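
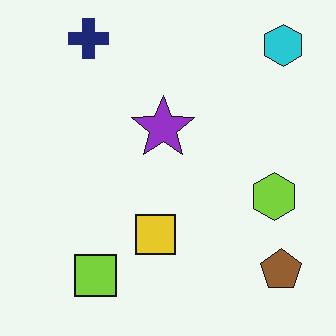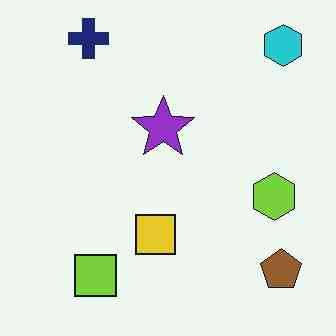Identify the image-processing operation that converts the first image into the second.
It was JPEG-compressed with visible artifacts.

Blocky 8×8 compression artifacts appear around shape edges and the flat background shows ringing — characteristic JPEG degradation.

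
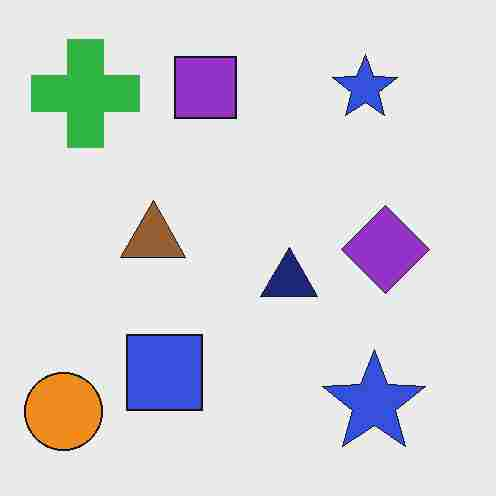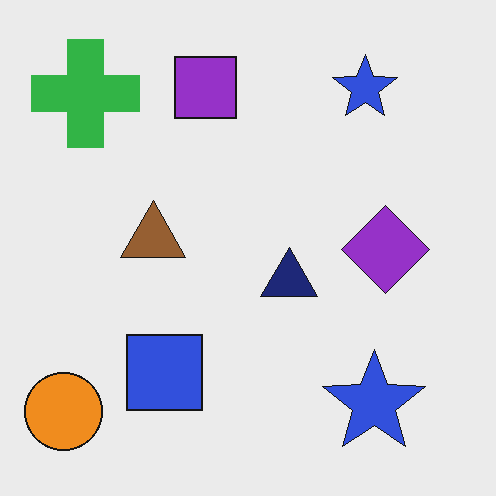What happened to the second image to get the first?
The first image is the second degraded with heavy JPEG compression.

Blocky 8×8 compression artifacts appear around shape edges and the flat background shows ringing — characteristic JPEG degradation.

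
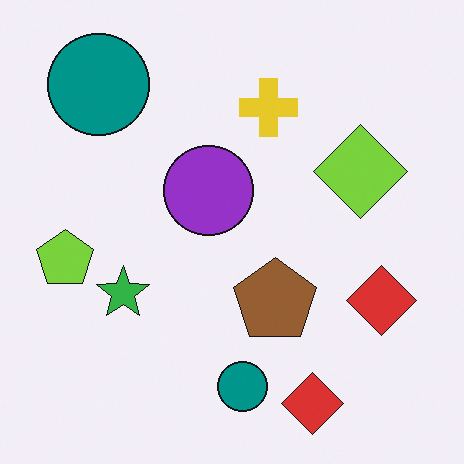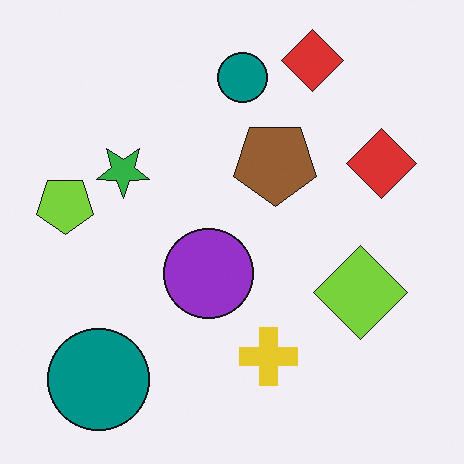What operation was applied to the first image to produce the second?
It was flipped vertically (top ↔ bottom).

The yellow cross is in the top of the first image and the bottom of the second — shapes on opposite sides of the horizontal midline have swapped in a mirror flip.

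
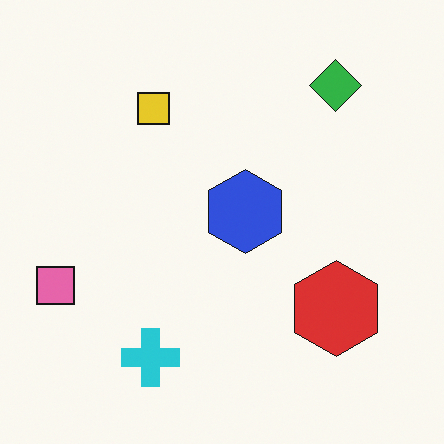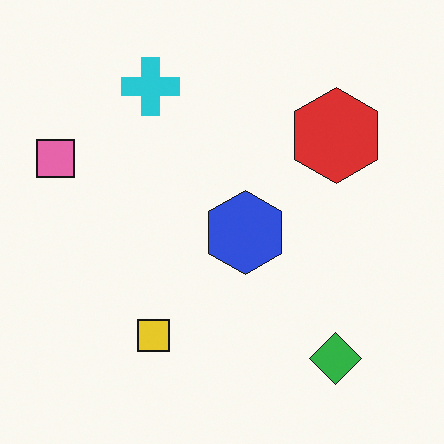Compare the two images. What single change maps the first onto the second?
It was flipped vertically (top ↔ bottom).

The green diamond is in the top-right of the first image and the bottom-right of the second — shapes on opposite sides of the horizontal midline have swapped in a mirror flip.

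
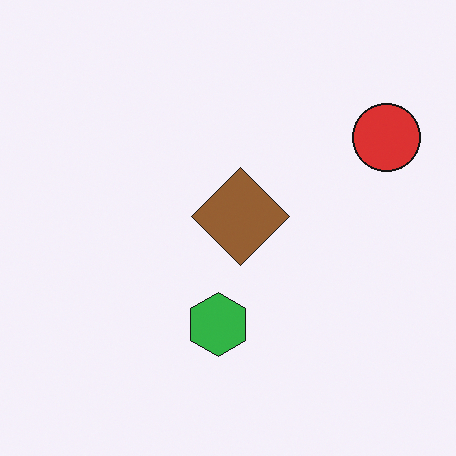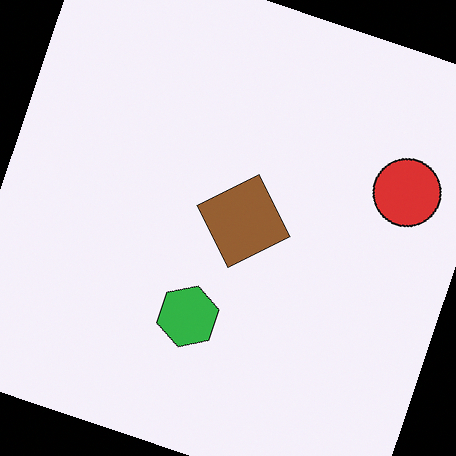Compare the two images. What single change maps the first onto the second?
Rotated clockwise by a clearly visible amount.

Every shape is tilted by the same angle and the image corners show triangular fill wedges — a whole-image rotation by a non-right angle.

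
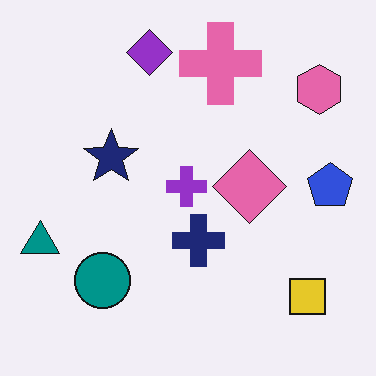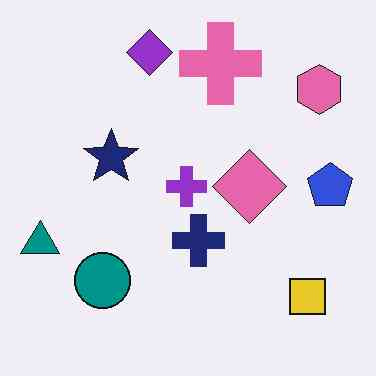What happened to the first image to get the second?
It was given moderate JPEG compression.

Blocky 8×8 compression artifacts appear around shape edges and the flat background shows ringing — characteristic JPEG degradation.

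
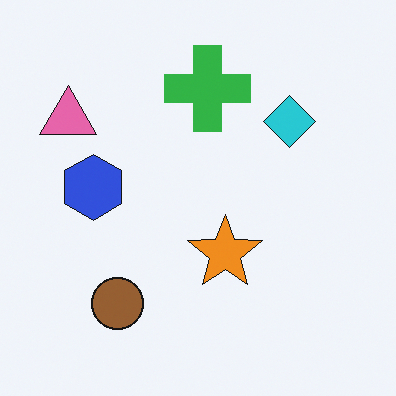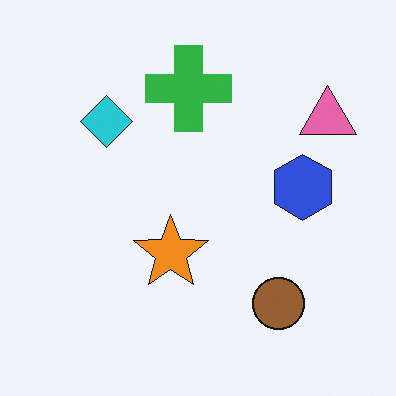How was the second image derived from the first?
This is the original image flipped horizontally (left ↔ right).

The pink triangle is in the top-left of the first image and the top-right of the second — shapes on opposite sides of the vertical midline have swapped in a mirror flip.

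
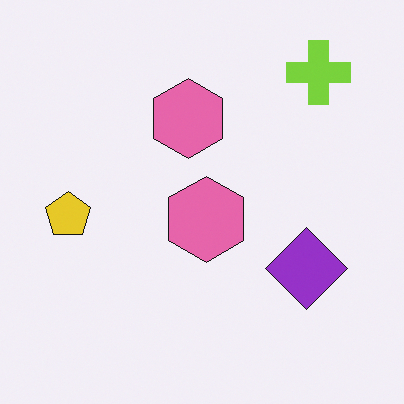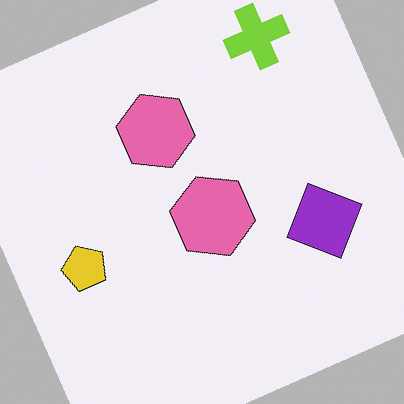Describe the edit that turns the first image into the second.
The transformation is: rotated counter-clockwise by a moderate amount.

Every shape is tilted by the same angle and the image corners show triangular fill wedges — a whole-image rotation by a non-right angle.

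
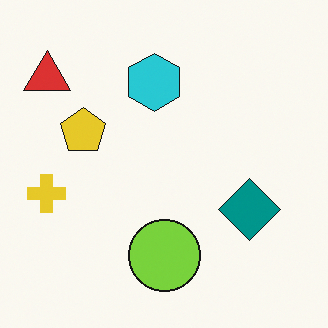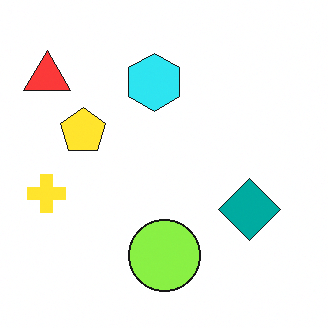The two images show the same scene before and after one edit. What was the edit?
The second image is the first slightly brightened.

Every pixel — background and shapes alike — is uniformly brightened.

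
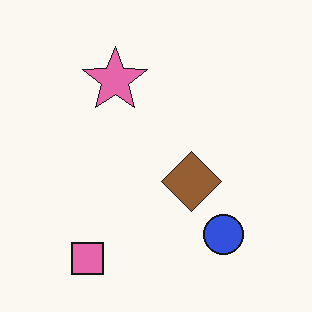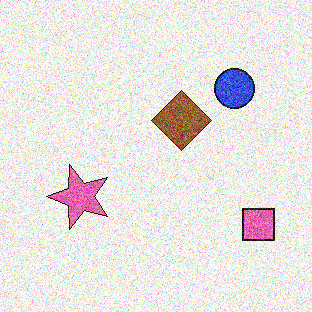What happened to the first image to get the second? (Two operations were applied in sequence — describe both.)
The transformation is: rotated 90° counter-clockwise, then degraded with heavy additive noise.

The pink square sits in the bottom-left of the first image and the bottom-right of the second — consistent with a whole-image 90° counter-clockwise rotation. Random speckle covers the whole image, including the flat background.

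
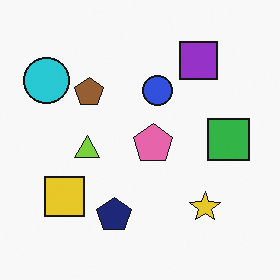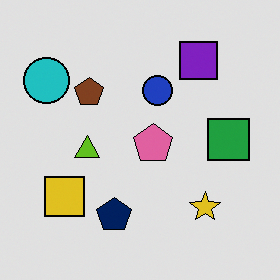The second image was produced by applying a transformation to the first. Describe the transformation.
It was posterized to a reduced palette.

Each flat color has snapped to a coarser quantized level — most visibly, the near-white background has dropped to a flat grey.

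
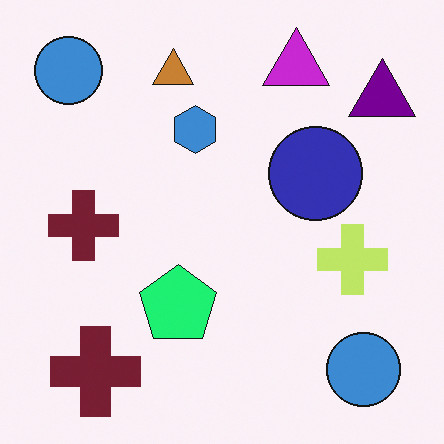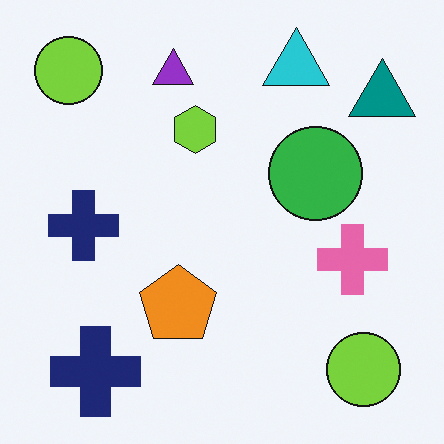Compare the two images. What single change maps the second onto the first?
The first image is the second hue-shifted noticeably.

Every shape's color has rotated by the same amount around the hue wheel — a uniform hue shift.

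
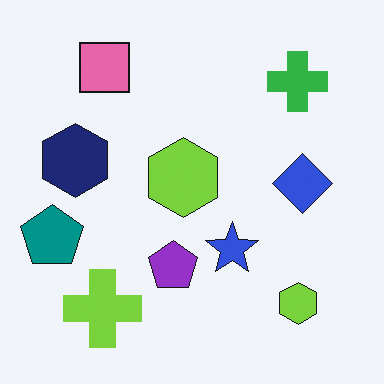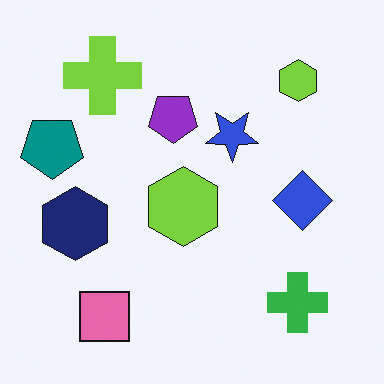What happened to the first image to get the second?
The second image is the first flipped vertically (top ↔ bottom).

The pink square is in the top-left of the first image and the bottom-left of the second — shapes on opposite sides of the horizontal midline have swapped in a mirror flip.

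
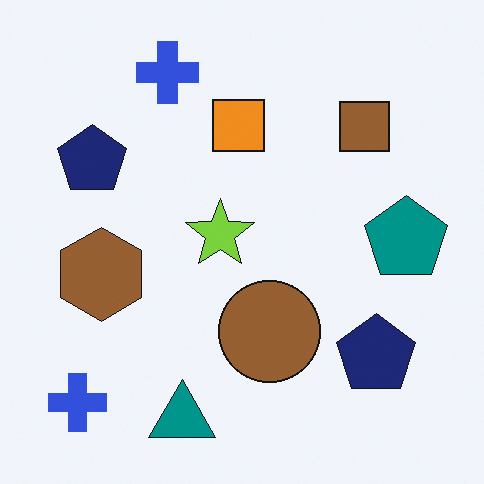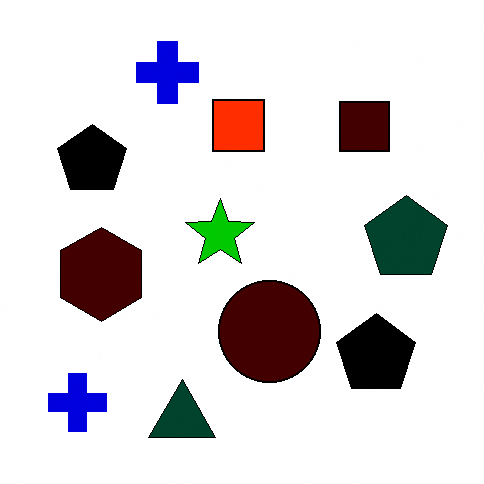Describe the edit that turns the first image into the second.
Given much higher contrast.

Tones are pushed away from mid-grey across the whole image — a global contrast change.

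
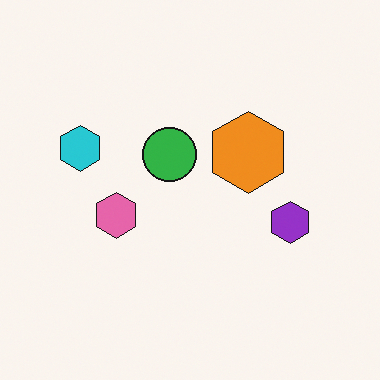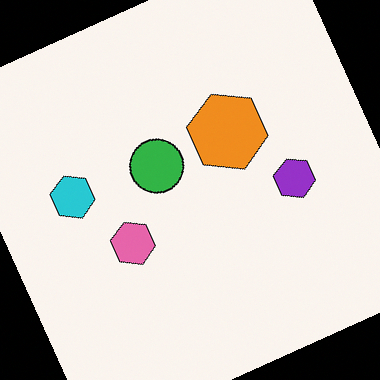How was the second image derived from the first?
This is the original image rotated counter-clockwise by a clearly visible amount.

Every shape is tilted by the same angle and the image corners show triangular fill wedges — a whole-image rotation by a non-right angle.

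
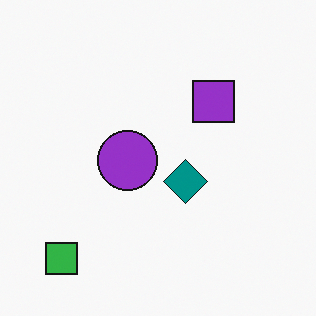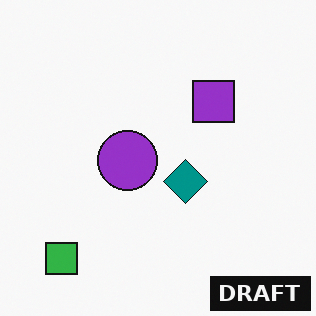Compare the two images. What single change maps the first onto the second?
It was watermarked with the text "DRAFT" in the lower-right corner.

A dark label reading "DRAFT" appears in the lower-right corner.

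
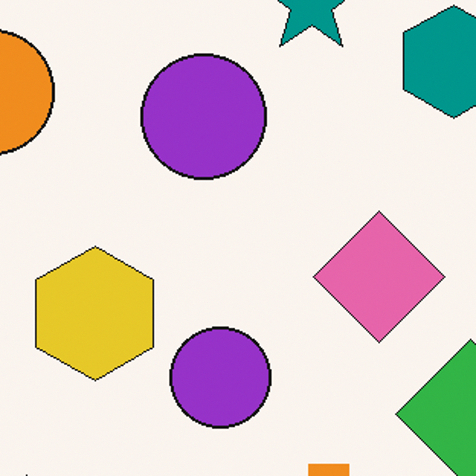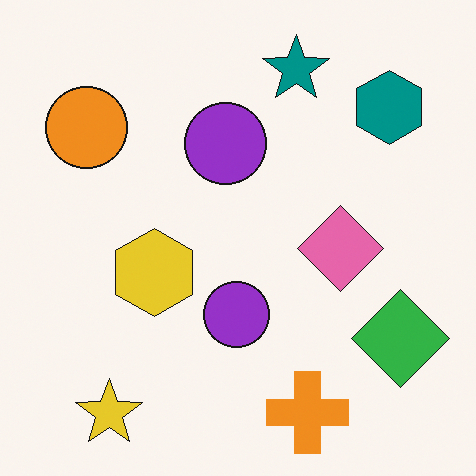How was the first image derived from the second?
It was cropped to a modestly smaller region and rescaled.

The visible shapes are larger and the field of view is narrower; shapes near the original edges may be partly or wholly outside the frame — a crop-and-rescale.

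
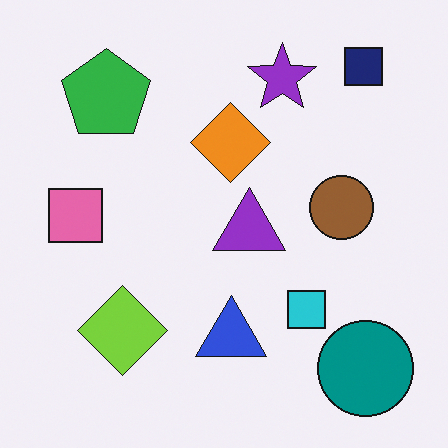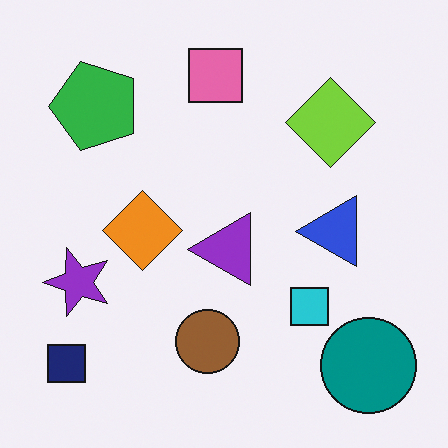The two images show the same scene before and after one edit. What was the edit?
Transposed (reflected across the top-left ↔ bottom-right diagonal).

Shapes have swapped their row and column positions — what was in the top-right is now in the bottom-left — a diagonal reflection.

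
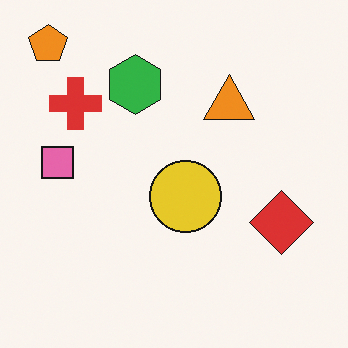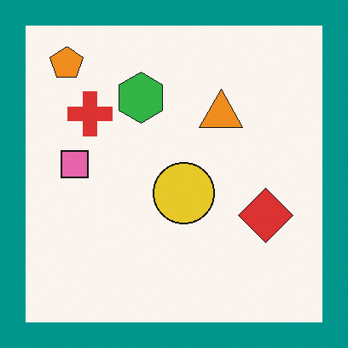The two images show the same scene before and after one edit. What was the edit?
This is the original image framed with a teal border.

A solid teal frame runs around the edge of the second image, with the content slightly shrunk inside it.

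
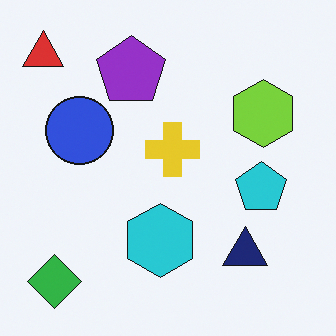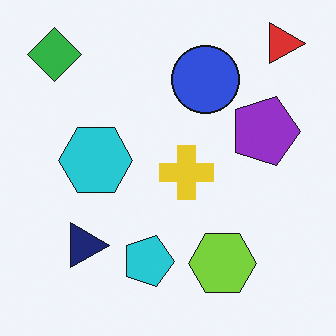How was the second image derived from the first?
The image was rotated 90° clockwise.

The red triangle sits in the top-left of the first image and the top-right of the second — consistent with a whole-image 90° clockwise rotation.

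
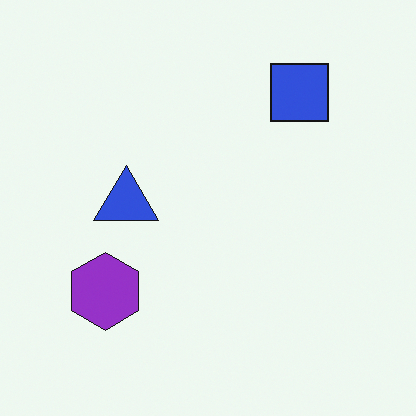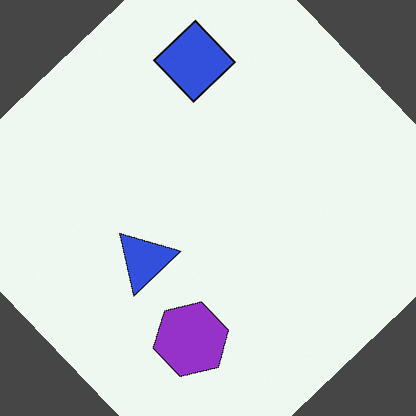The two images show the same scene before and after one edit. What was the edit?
It was rotated counter-clockwise by a large amount — several tens of degrees.

Every shape is tilted by the same angle and the image corners show triangular fill wedges — a whole-image rotation by a non-right angle.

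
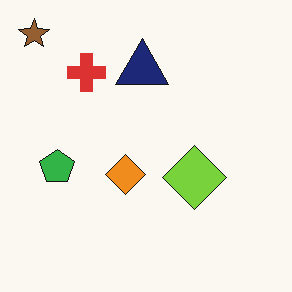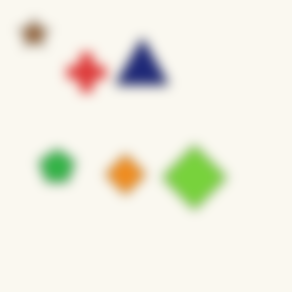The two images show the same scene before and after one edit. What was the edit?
The image was strongly gaussian-blurred.

Shape edges and outlines are uniformly softened across the whole image.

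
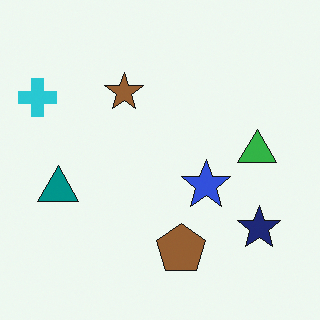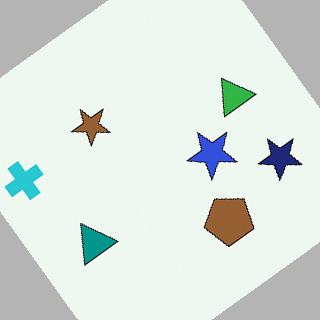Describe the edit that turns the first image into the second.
It was rotated counter-clockwise by a large amount — several tens of degrees.

Every shape is tilted by the same angle and the image corners show triangular fill wedges — a whole-image rotation by a non-right angle.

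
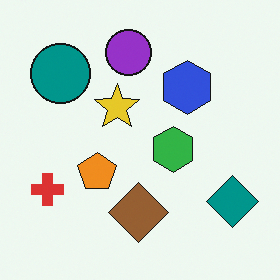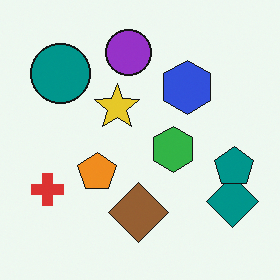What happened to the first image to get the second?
The transformation is: overlaid with an additional teal pentagon.

A teal pentagon appears in the second image that is absent from the first.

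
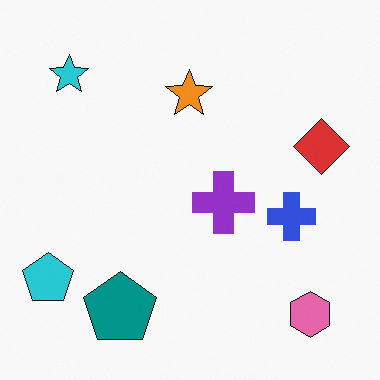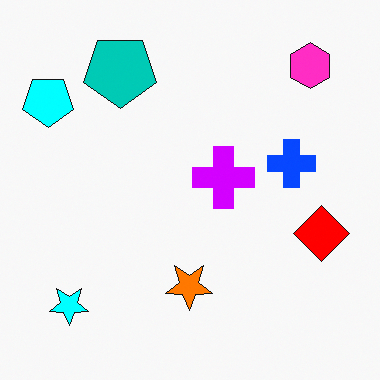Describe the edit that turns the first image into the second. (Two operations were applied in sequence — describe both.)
The second image is the first heavily oversaturated, then flipped vertically (top ↔ bottom).

All colors are more vivid — a global saturation change. The pink hexagon is in the bottom-right of the first image and the top-right of the second — shapes on opposite sides of the horizontal midline have swapped in a mirror flip.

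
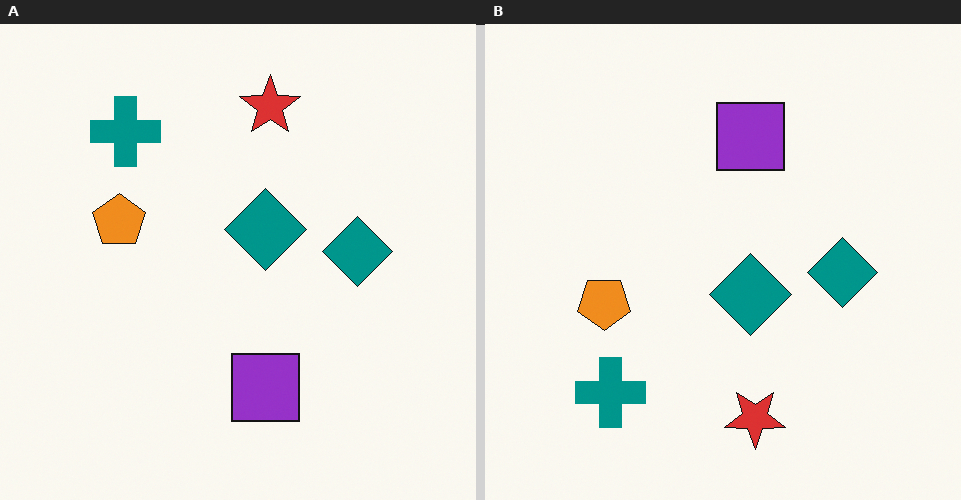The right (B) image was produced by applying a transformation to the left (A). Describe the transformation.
This is the original image flipped vertically (top ↔ bottom).

The red star is in the top of the left (A) image and the bottom of the right (B) — shapes on opposite sides of the horizontal midline have swapped in a mirror flip.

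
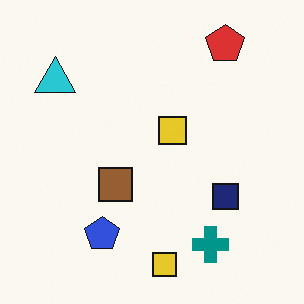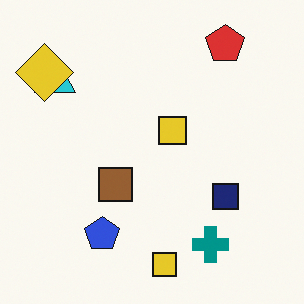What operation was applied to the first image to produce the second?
The second image is the first overlaid with an additional yellow diamond.

A yellow diamond appears in the second image that is absent from the first.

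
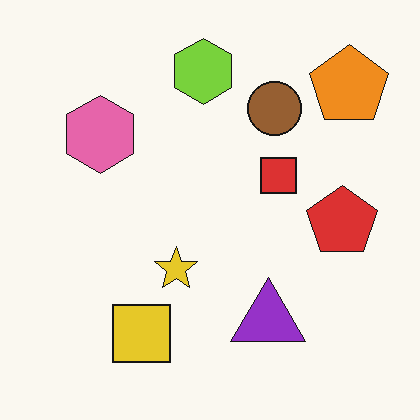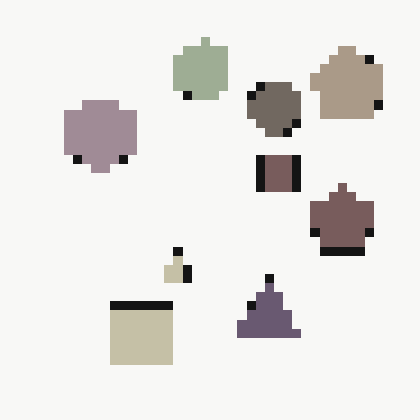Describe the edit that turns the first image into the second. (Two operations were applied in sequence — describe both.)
The image was coarsely pixelated, then heavily desaturated.

Shapes are reduced to large square blocks; fine edges and outlines are lost — a downscale-then-upscale (mosaic) effect. All colors are more muted and greyish — a global saturation change.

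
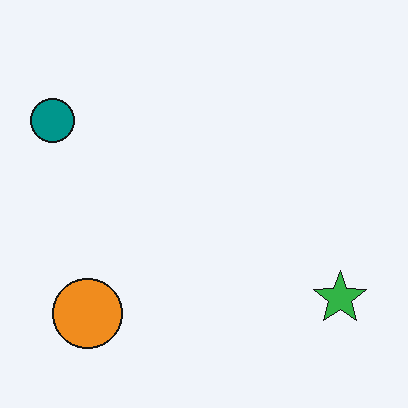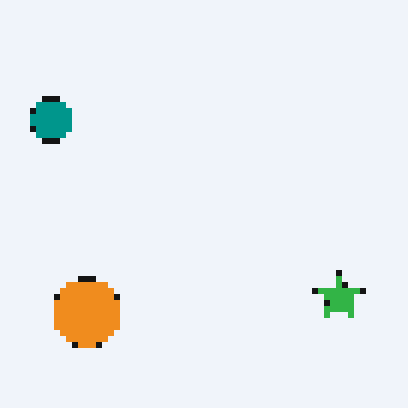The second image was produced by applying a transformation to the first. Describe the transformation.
The second image is the first pixelated into visible square blocks.

Shapes are reduced to large square blocks; fine edges and outlines are lost — a downscale-then-upscale (mosaic) effect.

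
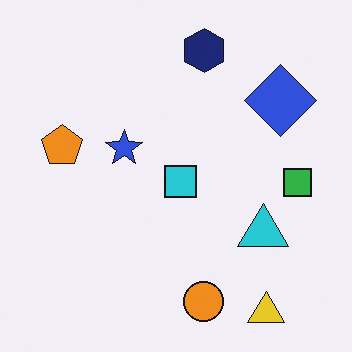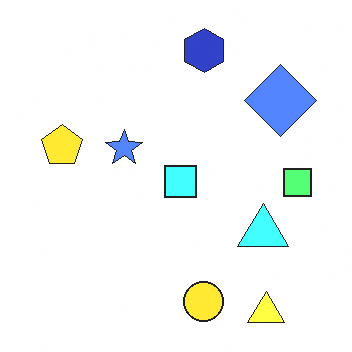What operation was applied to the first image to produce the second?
Noticeably brightened.

Every pixel — background and shapes alike — is uniformly brightened.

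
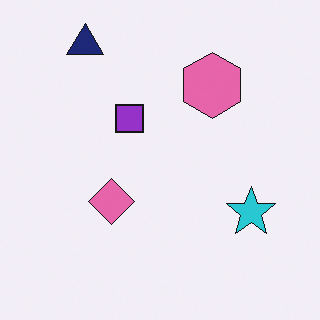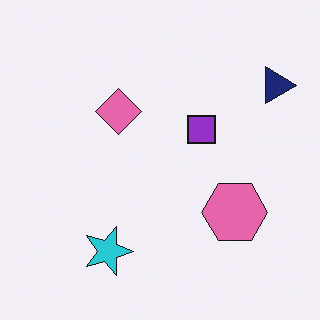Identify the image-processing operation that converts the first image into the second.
The transformation is: rotated 90° clockwise.

The navy triangle sits in the top-left of the first image and the top-right of the second — consistent with a whole-image 90° clockwise rotation.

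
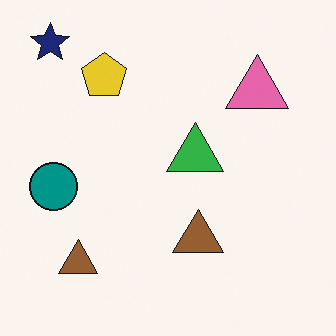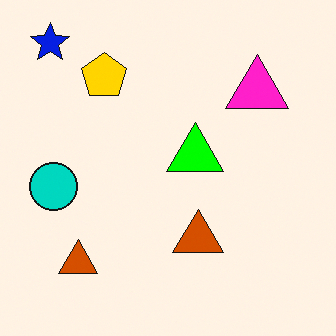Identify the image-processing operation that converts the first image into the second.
The transformation is: heavily oversaturated.

All colors are more vivid — a global saturation change.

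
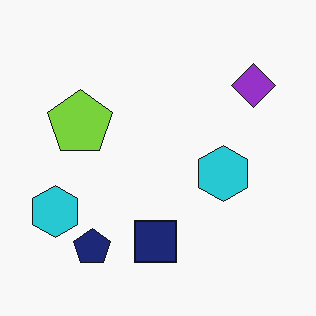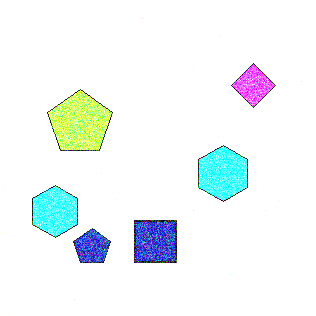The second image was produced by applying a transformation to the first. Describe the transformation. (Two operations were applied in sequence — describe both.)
This is the original image degraded with a thick layer of grain, then brightened a lot.

Random speckle covers the whole image, including the flat background. Every pixel — background and shapes alike — is uniformly brightened.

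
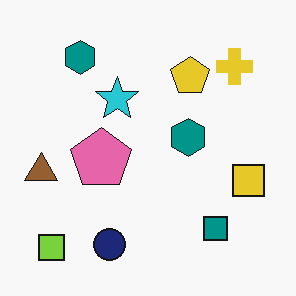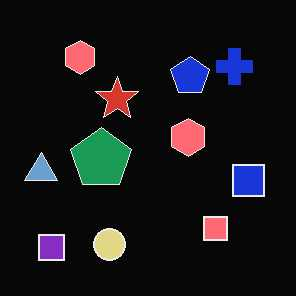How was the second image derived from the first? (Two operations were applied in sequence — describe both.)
The transformation is: color-inverted (negative), then given moderate JPEG compression.

The light background has become dark and every shape's color is its complement — a photographic negative. Blocky 8×8 compression artifacts appear around shape edges and the flat background shows ringing — characteristic JPEG degradation.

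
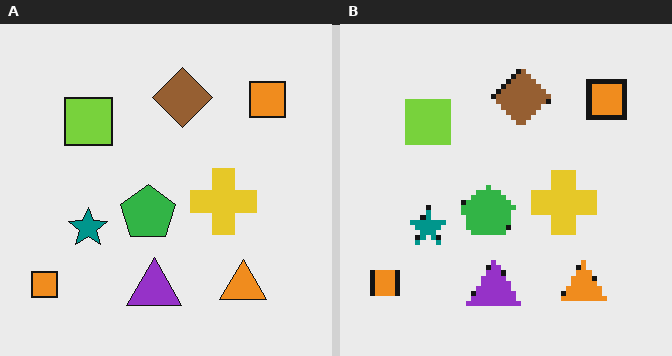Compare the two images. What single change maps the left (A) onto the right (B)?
It was lightly pixelated (a mild mosaic effect).

Shapes are reduced to large square blocks; fine edges and outlines are lost — a downscale-then-upscale (mosaic) effect.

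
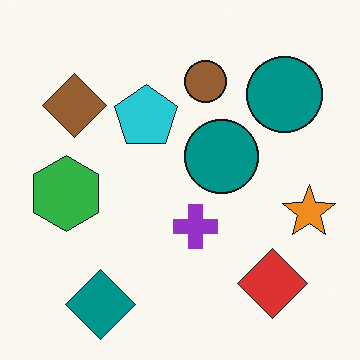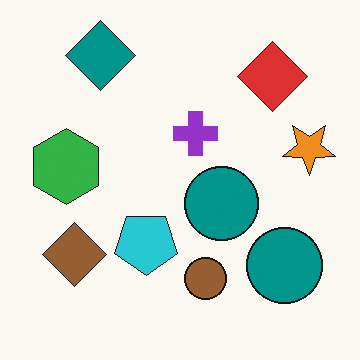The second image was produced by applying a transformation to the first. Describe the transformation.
The image was flipped vertically (top ↔ bottom).

The teal diamond is in the bottom-left of the first image and the top-left of the second — shapes on opposite sides of the horizontal midline have swapped in a mirror flip.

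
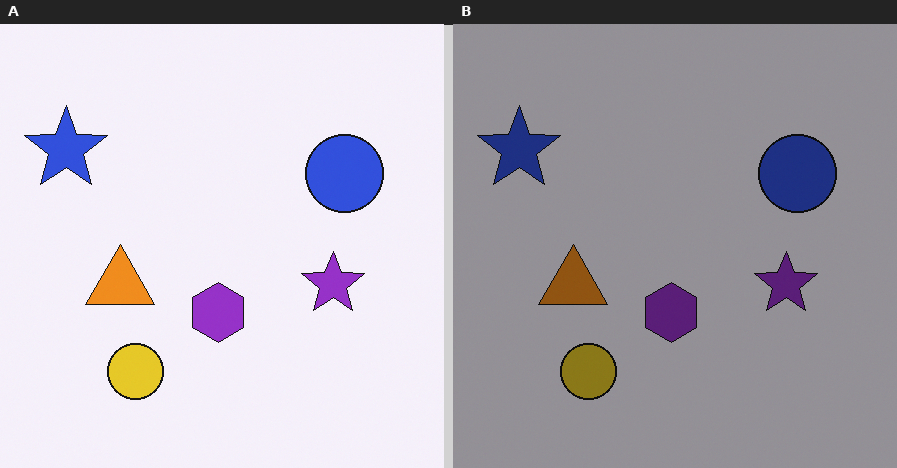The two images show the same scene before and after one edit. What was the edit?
The transformation is: substantially darkened.

Every pixel — background and shapes alike — is uniformly darkened.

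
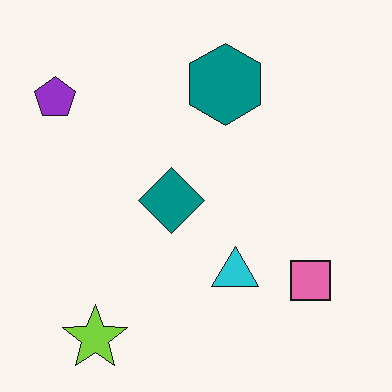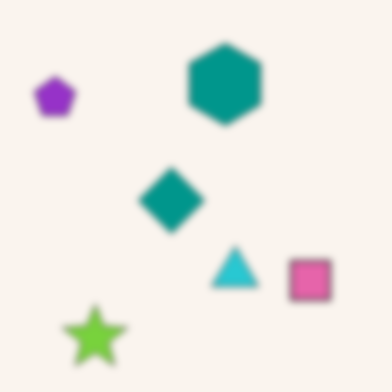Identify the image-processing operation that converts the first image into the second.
It was noticeably gaussian-blurred.

Shape edges and outlines are uniformly softened across the whole image.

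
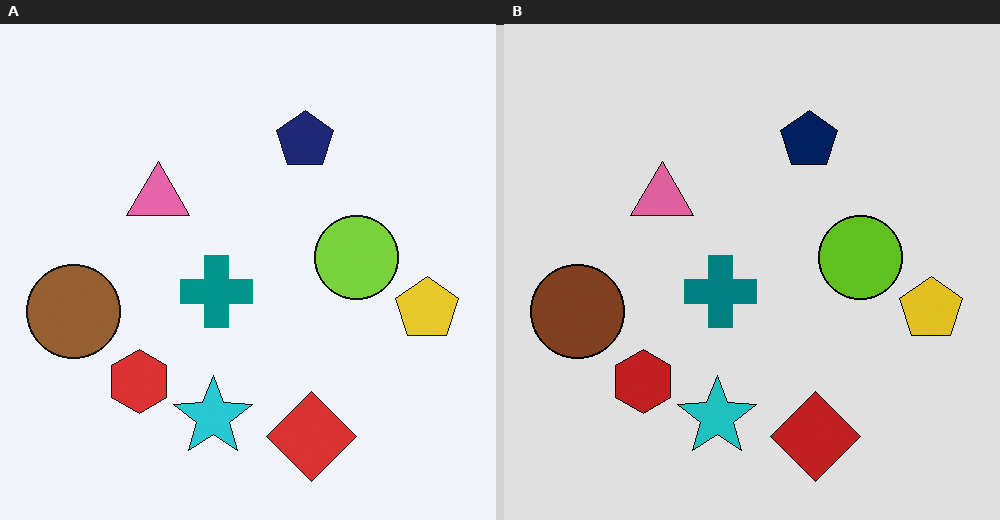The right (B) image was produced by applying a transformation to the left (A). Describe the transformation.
The transformation is: moderately posterized.

Each flat color has snapped to a coarser quantized level — most visibly, the near-white background has dropped to a flat grey.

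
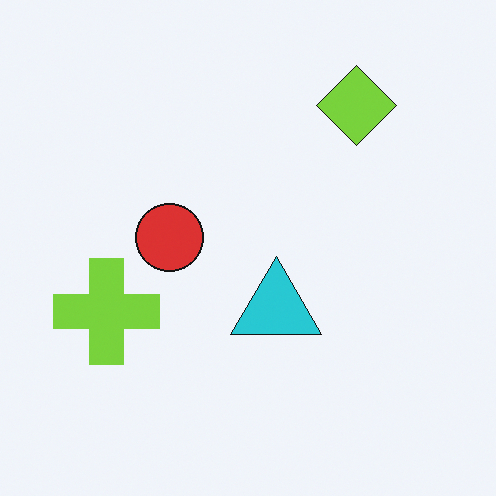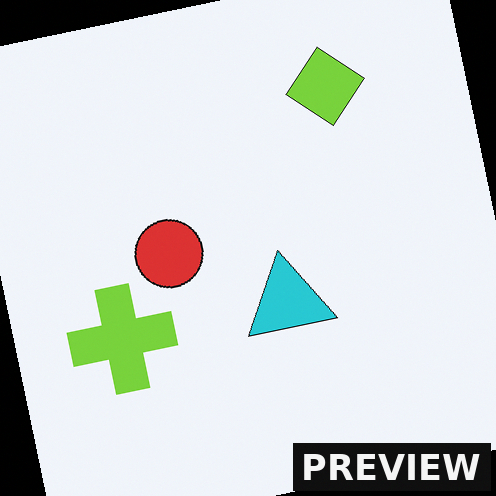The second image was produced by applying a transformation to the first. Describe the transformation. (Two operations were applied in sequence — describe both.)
Rotated counter-clockwise by a small amount, then watermarked with the text "PREVIEW" in the lower-right corner.

Every shape is tilted by the same angle and the image corners show triangular fill wedges — a whole-image rotation by a non-right angle. A dark label reading "PREVIEW" appears in the lower-right corner.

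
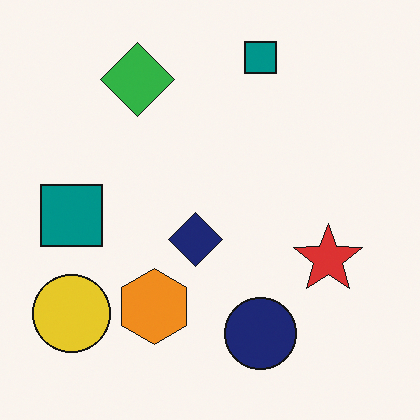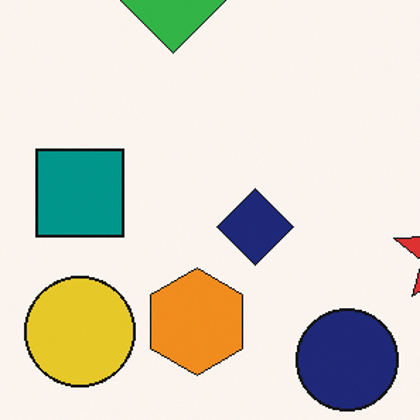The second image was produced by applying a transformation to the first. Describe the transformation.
It was cropped to a modestly smaller region and rescaled.

The visible shapes are larger and the field of view is narrower; shapes near the original edges may be partly or wholly outside the frame — a crop-and-rescale.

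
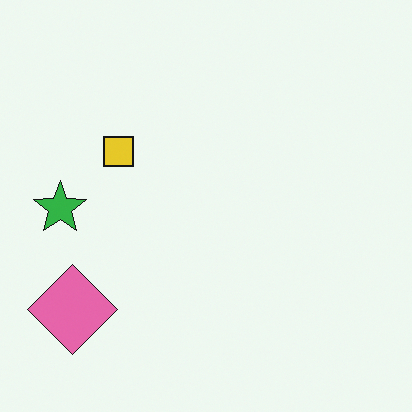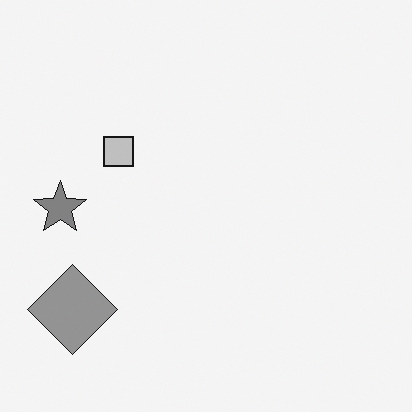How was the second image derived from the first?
This is the original image converted to grayscale.

All color is removed — every shape is now a shade of grey.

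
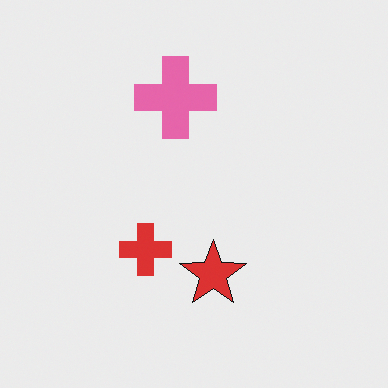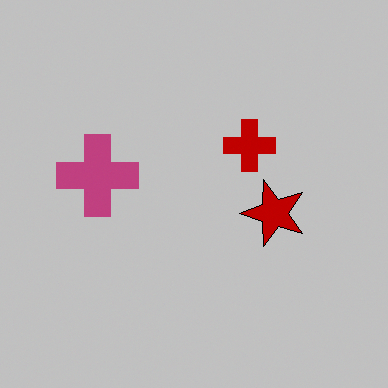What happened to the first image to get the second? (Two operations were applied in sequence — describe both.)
It was transposed (reflected across the top-left ↔ bottom-right diagonal), then aggressively posterized.

Shapes have swapped their row and column positions — what was in the top-right is now in the bottom-left — a diagonal reflection. Each flat color has snapped to a coarser quantized level — most visibly, the near-white background has dropped to a flat grey.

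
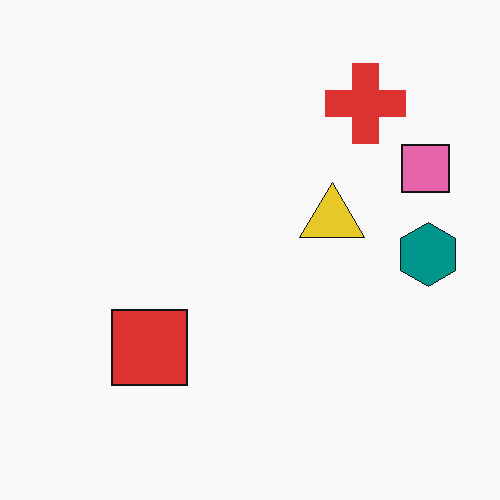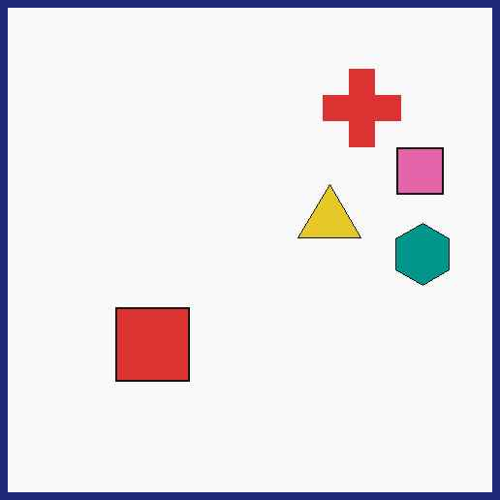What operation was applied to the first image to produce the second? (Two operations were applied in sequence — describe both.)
The second image is the first JPEG-compressed with visible artifacts, then framed with a navy border.

Blocky 8×8 compression artifacts appear around shape edges and the flat background shows ringing — characteristic JPEG degradation. A solid navy frame runs around the edge of the second image, with the content slightly shrunk inside it.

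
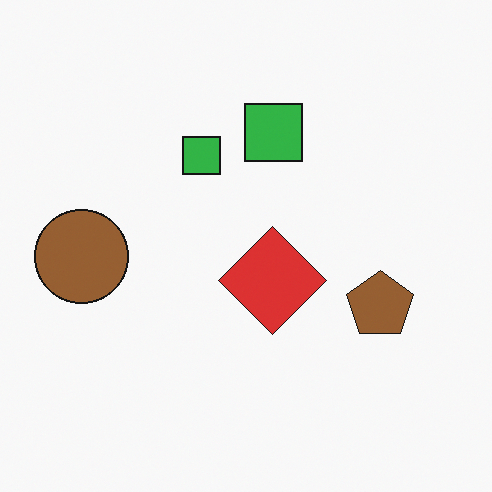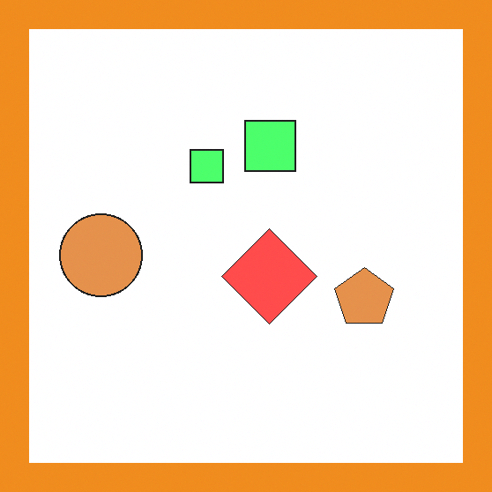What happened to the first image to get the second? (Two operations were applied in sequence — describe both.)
The image was substantially brightened, then framed with a orange border.

Every pixel — background and shapes alike — is uniformly brightened. A solid orange frame runs around the edge of the second image, with the content slightly shrunk inside it.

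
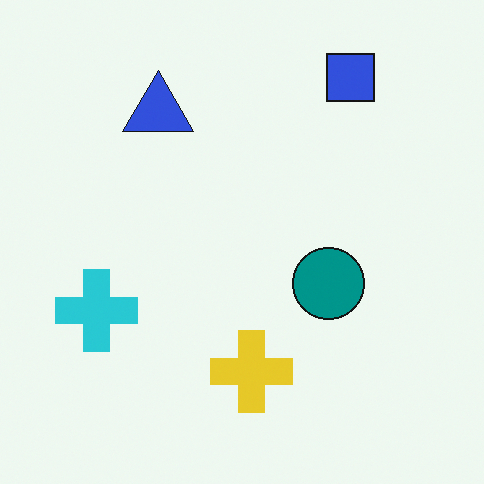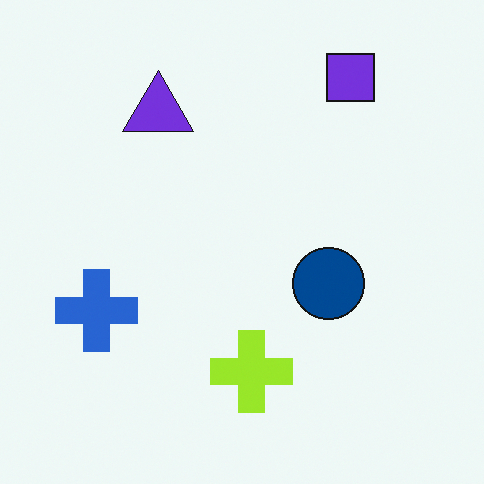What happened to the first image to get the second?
The second image is the first hue-shifted by a small amount.

Every shape's color has rotated by the same amount around the hue wheel — a uniform hue shift.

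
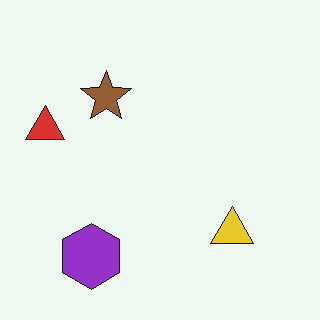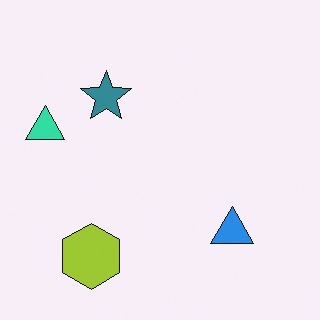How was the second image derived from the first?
The image was hue-shifted by a large amount.

Every shape's color has rotated by the same amount around the hue wheel — a uniform hue shift.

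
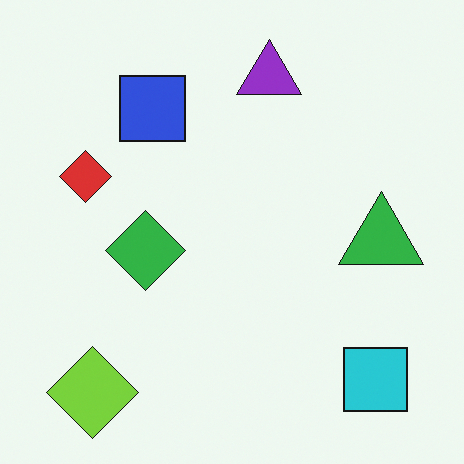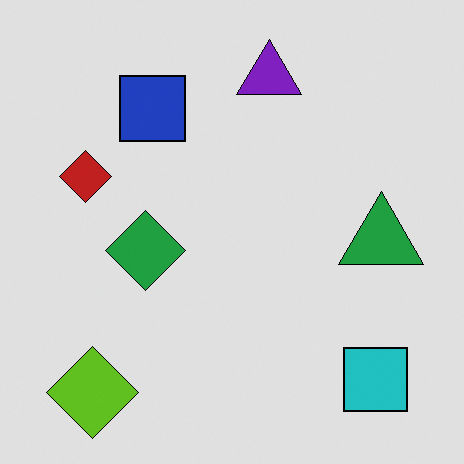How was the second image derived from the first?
The second image is the first moderately posterized.

Each flat color has snapped to a coarser quantized level — most visibly, the near-white background has dropped to a flat grey.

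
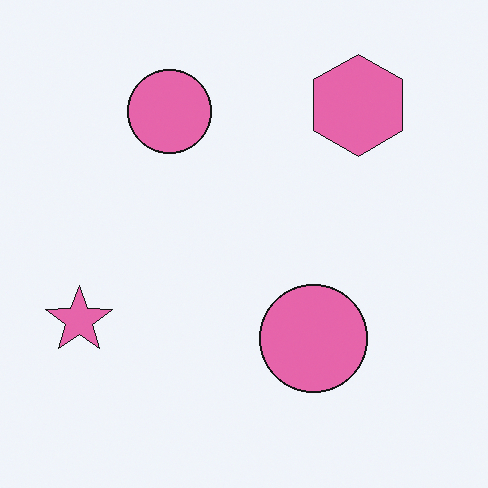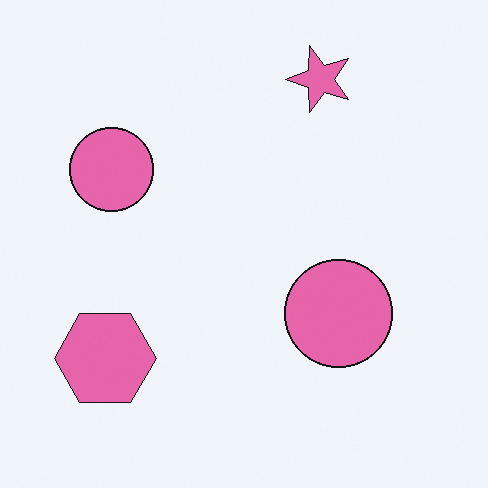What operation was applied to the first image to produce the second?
The second image is the first transposed (reflected across the top-left ↔ bottom-right diagonal).

Shapes have swapped their row and column positions — what was in the top-right is now in the bottom-left — a diagonal reflection.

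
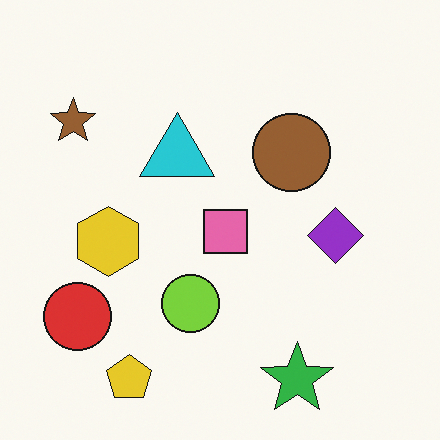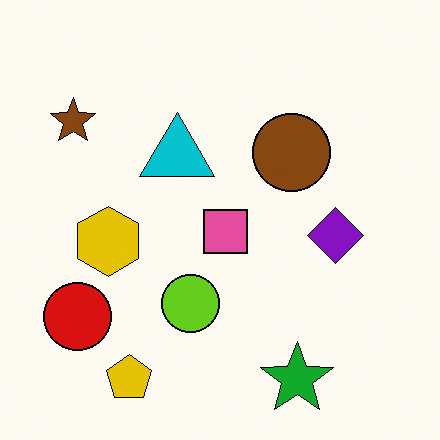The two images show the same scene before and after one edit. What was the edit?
It was given slightly increased contrast.

Tones are pushed away from mid-grey across the whole image — a global contrast change.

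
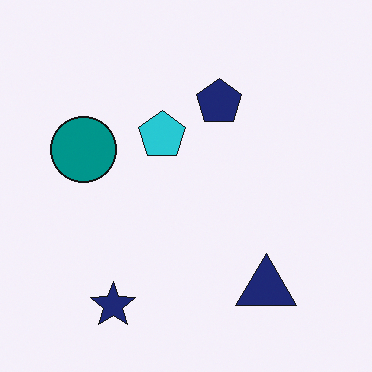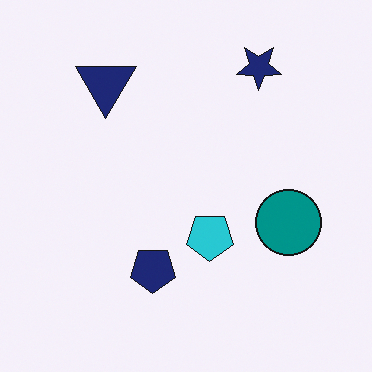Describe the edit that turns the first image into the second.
Rotated 180°.

The navy star sits in the bottom-left of the first image and the top-right of the second — consistent with a whole-image 180° rotation.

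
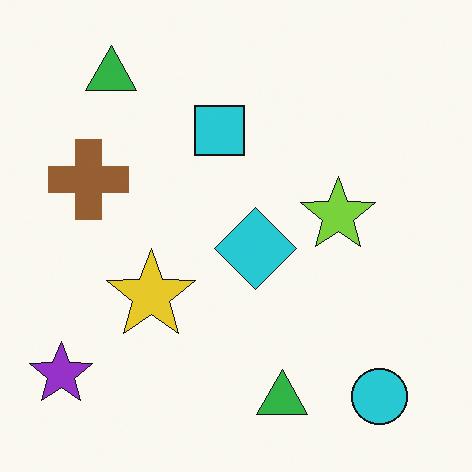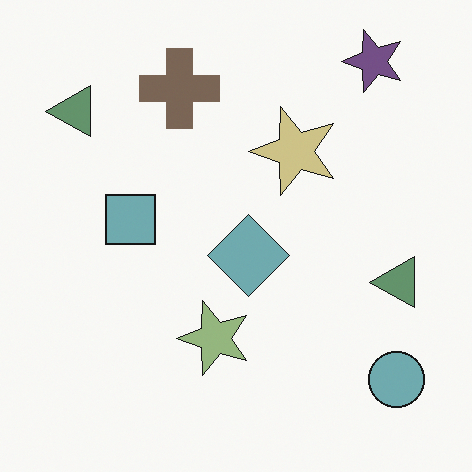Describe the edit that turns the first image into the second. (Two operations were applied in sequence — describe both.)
It was transposed (reflected across the top-left ↔ bottom-right diagonal), then heavily desaturated.

Shapes have swapped their row and column positions — what was in the top-right is now in the bottom-left — a diagonal reflection. All colors are more muted and greyish — a global saturation change.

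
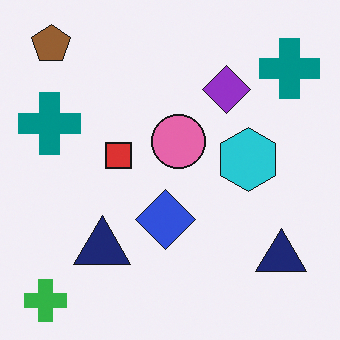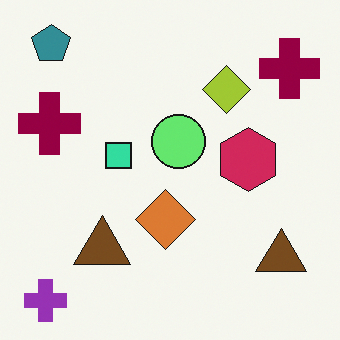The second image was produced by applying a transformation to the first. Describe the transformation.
The second image is the first hue-shifted through roughly half the color wheel.

Every shape's color has rotated by the same amount around the hue wheel — a uniform hue shift.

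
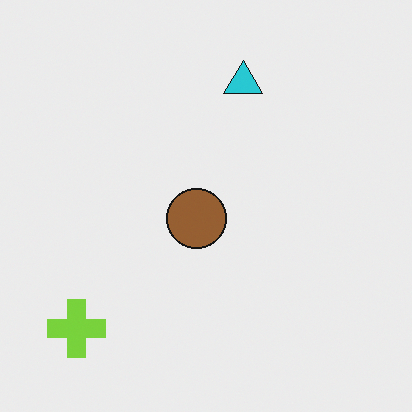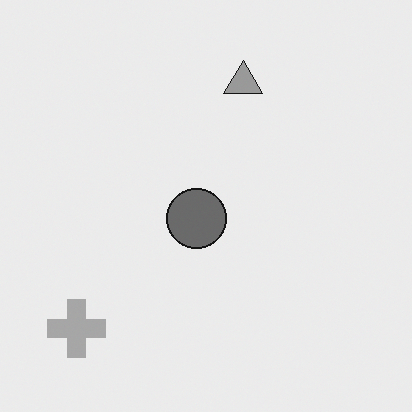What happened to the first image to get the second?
This is the original image converted to grayscale.

All color is removed — every shape is now a shade of grey.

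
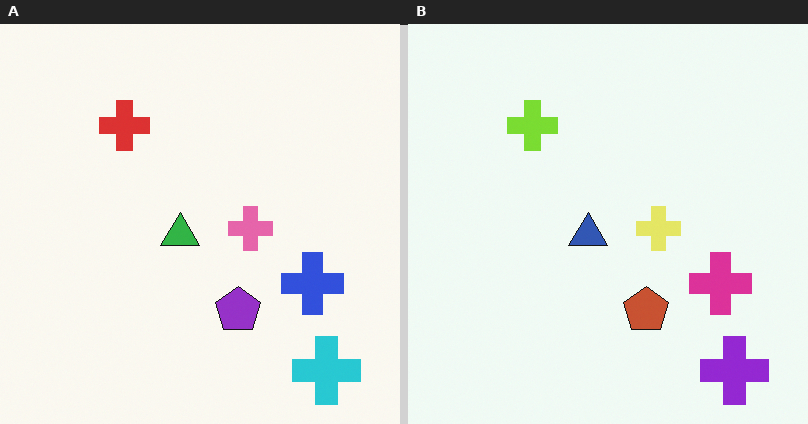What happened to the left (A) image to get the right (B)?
The transformation is: hue-shifted through roughly a third of the color wheel.

Every shape's color has rotated by the same amount around the hue wheel — a uniform hue shift.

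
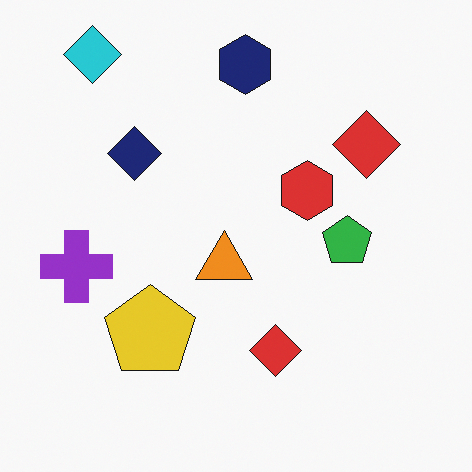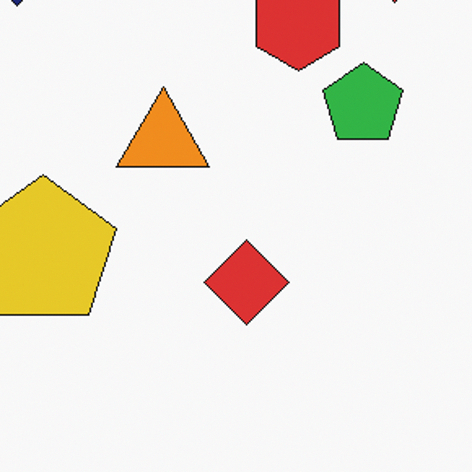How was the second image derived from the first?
This is the original image cropped to a noticeably smaller region and rescaled.

The visible shapes are larger and the field of view is narrower; shapes near the original edges may be partly or wholly outside the frame — a crop-and-rescale.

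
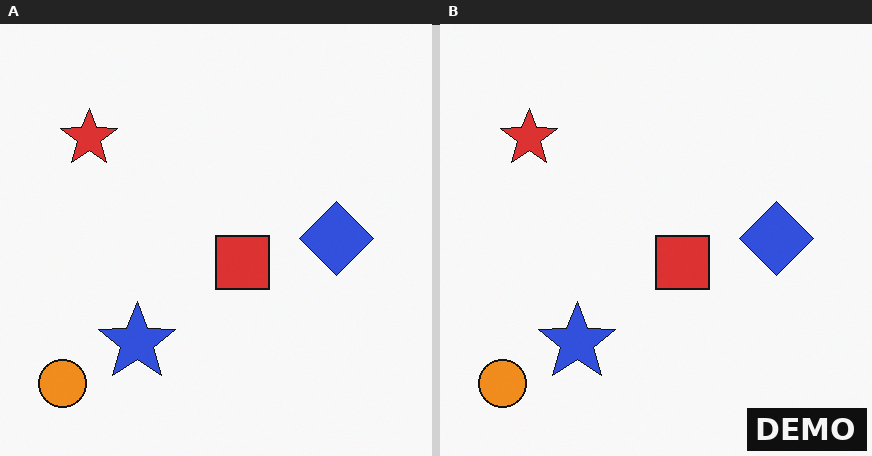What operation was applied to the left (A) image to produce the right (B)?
The right (B) image is the left (A) watermarked with the text "DEMO" in the lower-right corner.

A dark label reading "DEMO" appears in the lower-right corner.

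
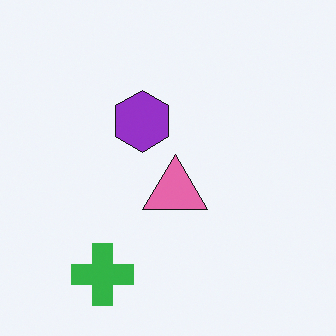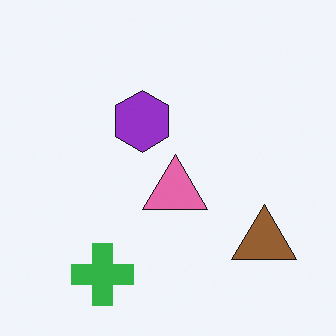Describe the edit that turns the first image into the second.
The transformation is: overlaid with an additional brown triangle.

A brown triangle appears in the second image that is absent from the first.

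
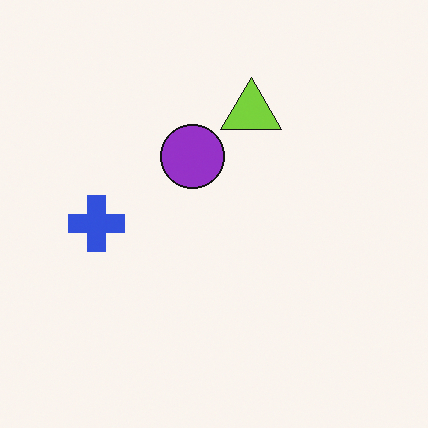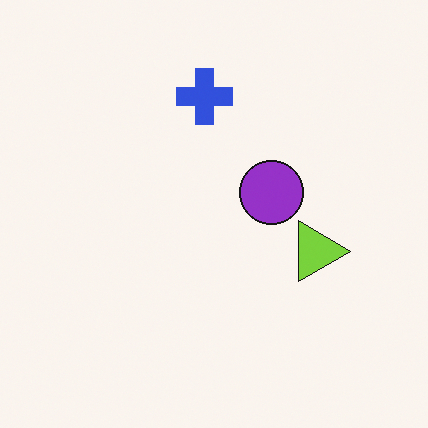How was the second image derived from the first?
Rotated 90° clockwise.

The blue cross sits in the left of the first image and the top of the second — consistent with a whole-image 90° clockwise rotation.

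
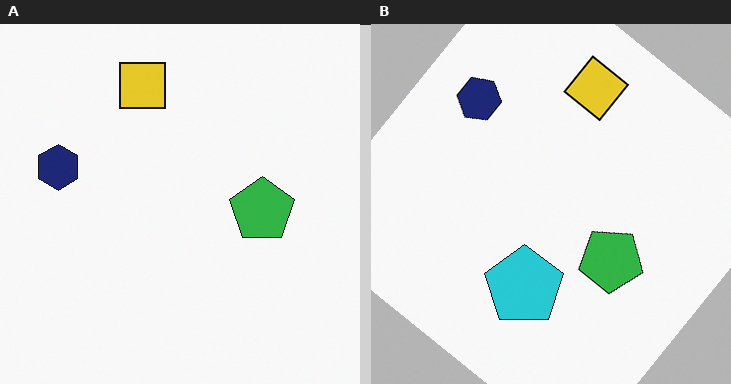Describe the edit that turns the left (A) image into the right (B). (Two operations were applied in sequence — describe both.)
The transformation is: rotated clockwise by a large amount — several tens of degrees, then overlaid with an additional cyan pentagon.

Every shape is tilted by the same angle and the image corners show triangular fill wedges — a whole-image rotation by a non-right angle. A cyan pentagon appears in the right (B) image that is absent from the left (A).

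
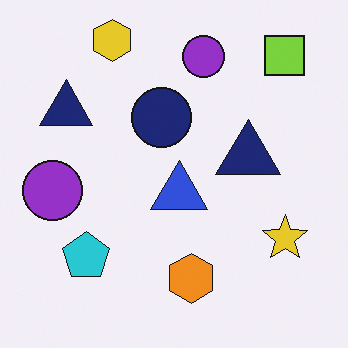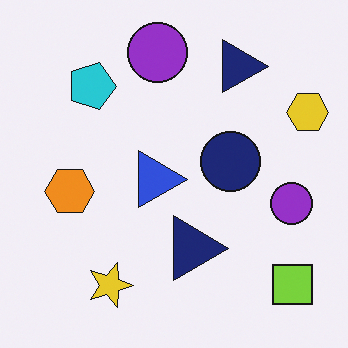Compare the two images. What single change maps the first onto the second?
Rotated 90° clockwise.

The lime square sits in the top-right of the first image and the bottom-right of the second — consistent with a whole-image 90° clockwise rotation.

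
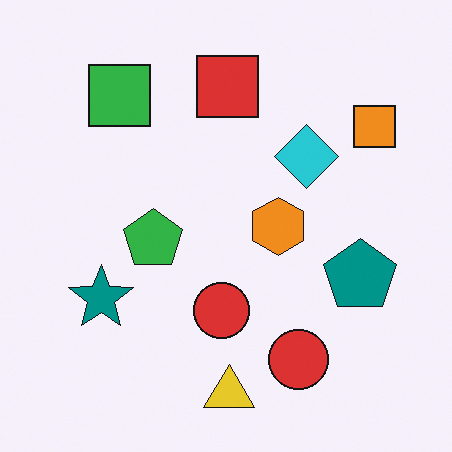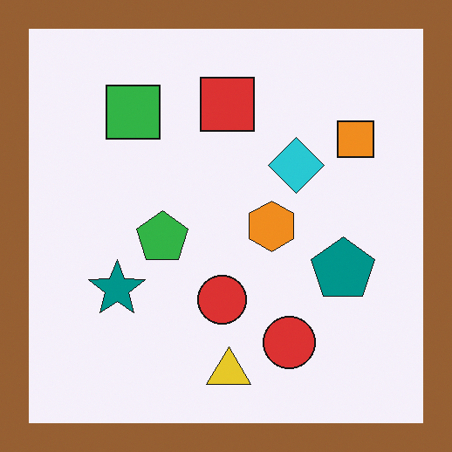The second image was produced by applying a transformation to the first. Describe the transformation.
The image was framed with a brown border.

A solid brown frame runs around the edge of the second image, with the content slightly shrunk inside it.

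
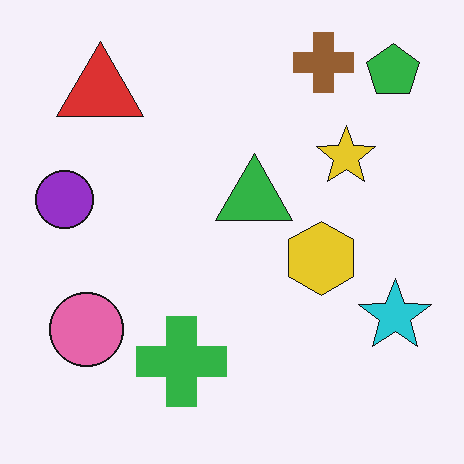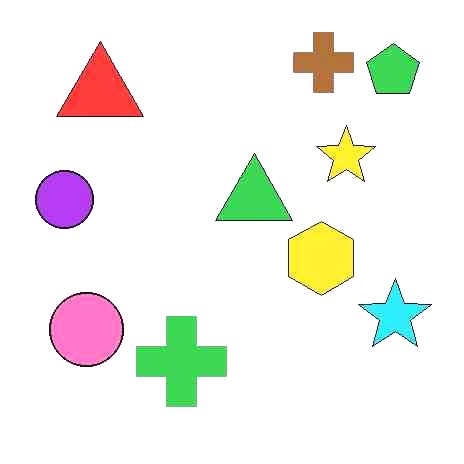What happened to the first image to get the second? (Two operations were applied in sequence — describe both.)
This is the original image JPEG-compressed with visible artifacts, then slightly brightened.

Blocky 8×8 compression artifacts appear around shape edges and the flat background shows ringing — characteristic JPEG degradation. Every pixel — background and shapes alike — is uniformly brightened.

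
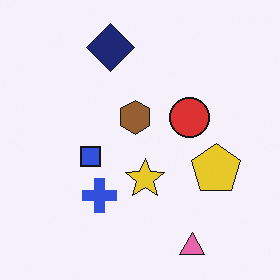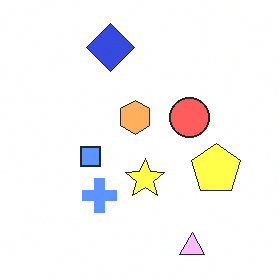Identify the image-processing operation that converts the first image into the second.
Substantially brightened.

Every pixel — background and shapes alike — is uniformly brightened.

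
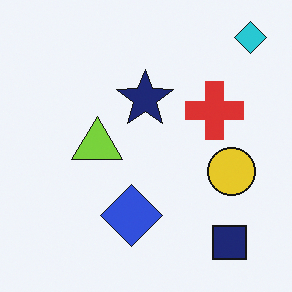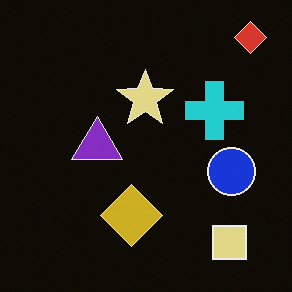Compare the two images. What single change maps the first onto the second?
The transformation is: color-inverted (negative).

The light background has become dark and every shape's color is its complement — a photographic negative.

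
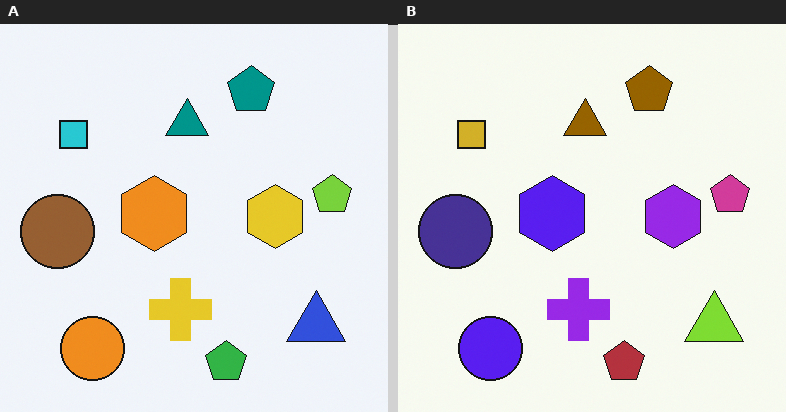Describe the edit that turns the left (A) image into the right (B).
This is the original image hue-shifted through roughly half the color wheel.

Every shape's color has rotated by the same amount around the hue wheel — a uniform hue shift.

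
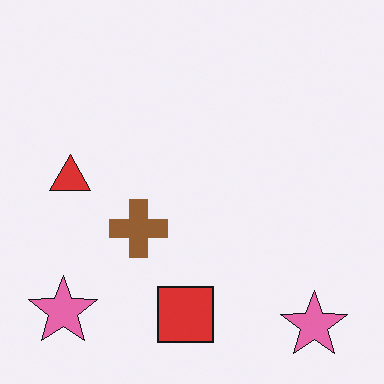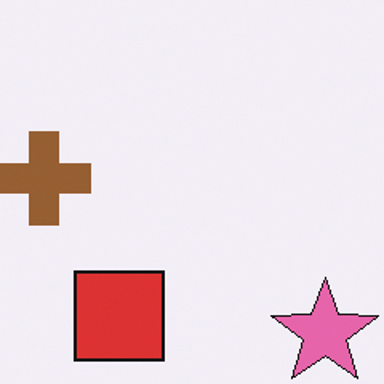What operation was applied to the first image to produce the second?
The transformation is: cropped slightly and scaled back up.

The visible shapes are larger and the field of view is narrower; shapes near the original edges may be partly or wholly outside the frame — a crop-and-rescale.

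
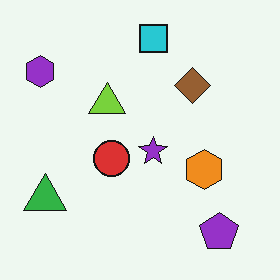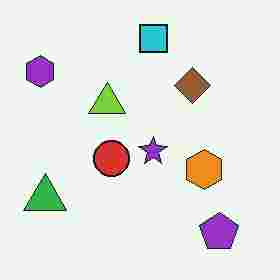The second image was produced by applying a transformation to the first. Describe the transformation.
The second image is the first degraded with heavy JPEG compression.

Blocky 8×8 compression artifacts appear around shape edges and the flat background shows ringing — characteristic JPEG degradation.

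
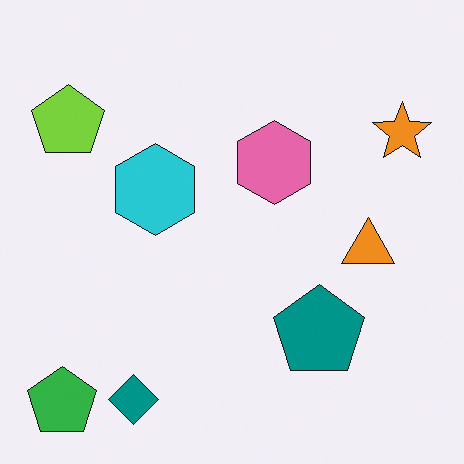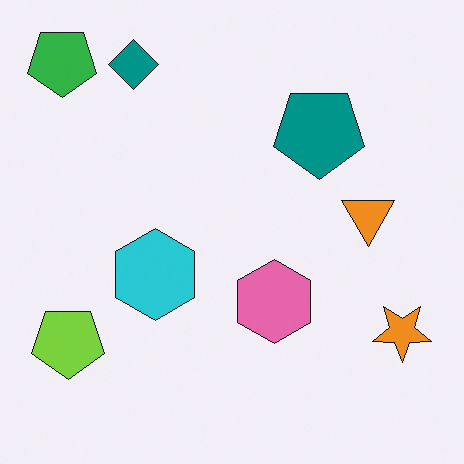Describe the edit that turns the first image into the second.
Flipped vertically (top ↔ bottom).

The green pentagon is in the bottom-left of the first image and the top-left of the second — shapes on opposite sides of the horizontal midline have swapped in a mirror flip.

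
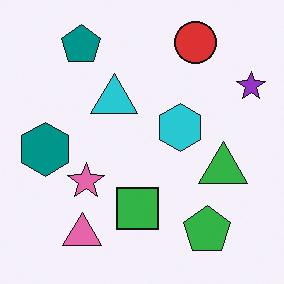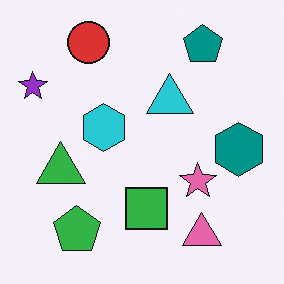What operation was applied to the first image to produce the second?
The image was flipped horizontally (left ↔ right).

The purple star is in the top-right of the first image and the top-left of the second — shapes on opposite sides of the vertical midline have swapped in a mirror flip.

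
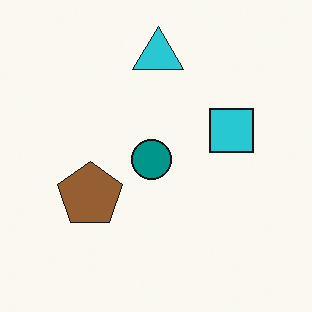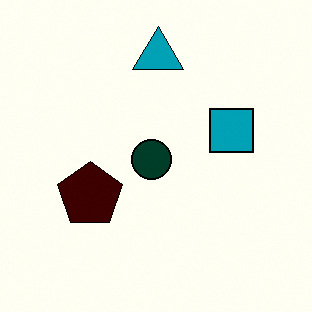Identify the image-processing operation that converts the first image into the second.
The second image is the first boosted in contrast.

Tones are pushed away from mid-grey across the whole image — a global contrast change.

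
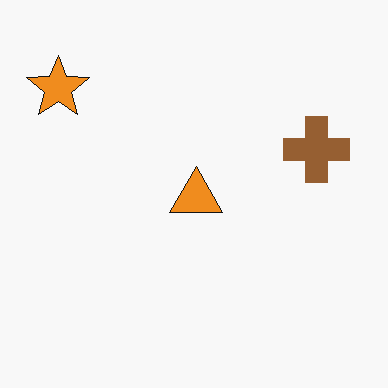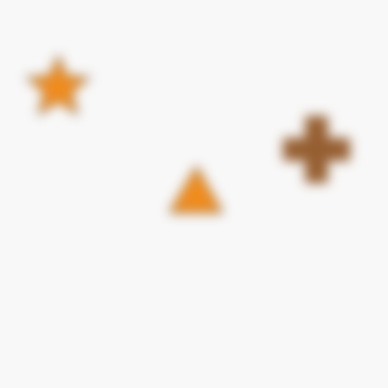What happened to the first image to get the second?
The second image is the first strongly gaussian-blurred.

Shape edges and outlines are uniformly softened across the whole image.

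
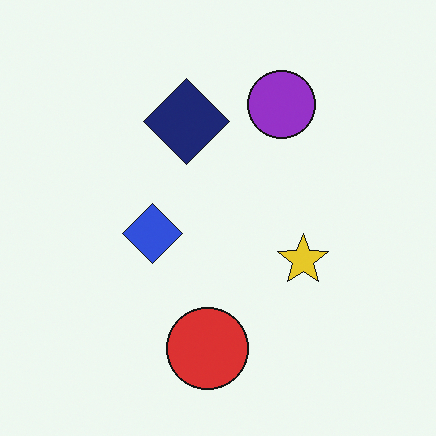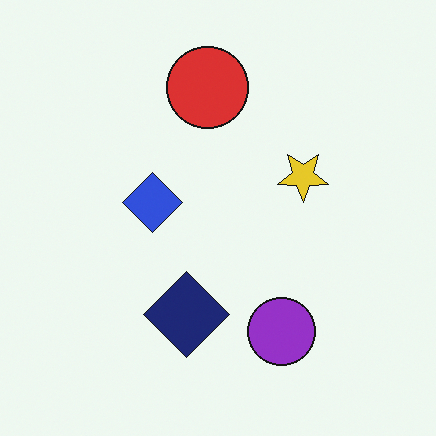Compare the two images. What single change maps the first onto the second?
The transformation is: flipped vertically (top ↔ bottom).

The red circle is in the bottom of the first image and the top of the second — shapes on opposite sides of the horizontal midline have swapped in a mirror flip.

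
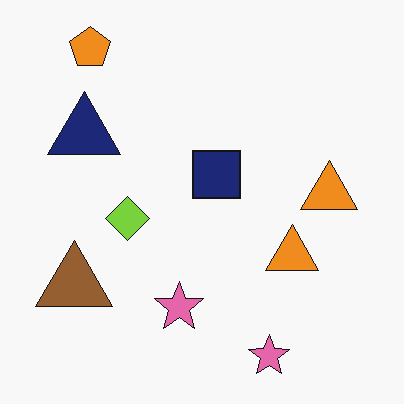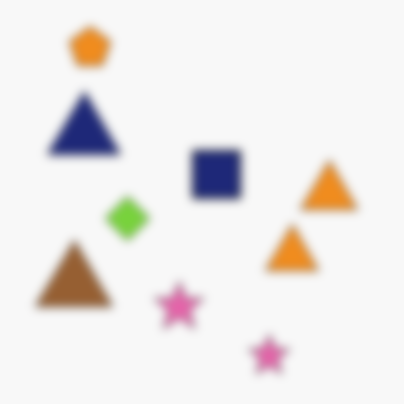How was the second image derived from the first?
The second image is the first heavily blurred.

Shape edges and outlines are uniformly softened across the whole image.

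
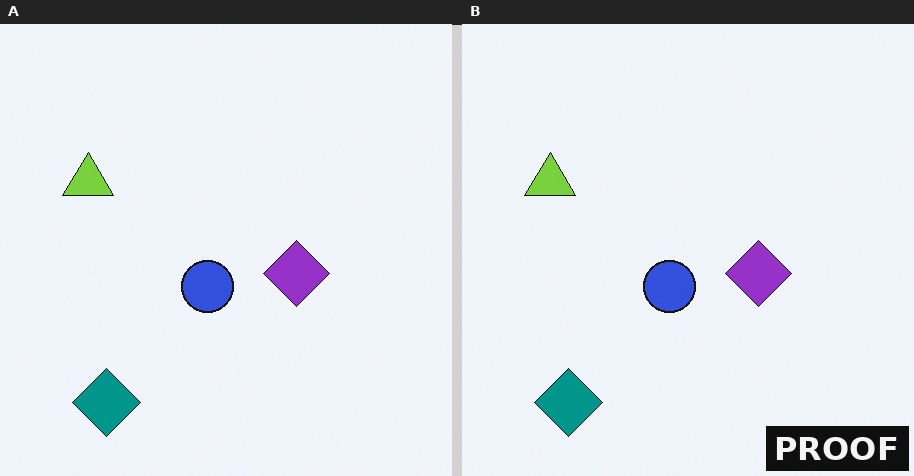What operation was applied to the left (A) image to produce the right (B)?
The image was watermarked with the text "PROOF" in the lower-right corner.

A dark label reading "PROOF" appears in the lower-right corner.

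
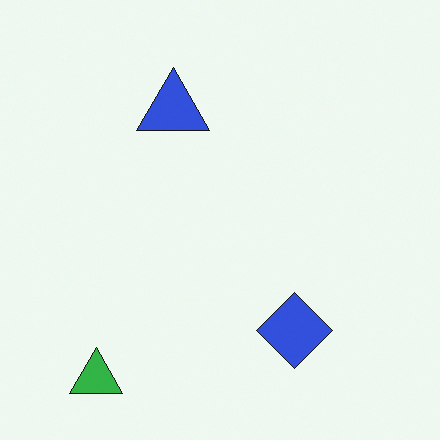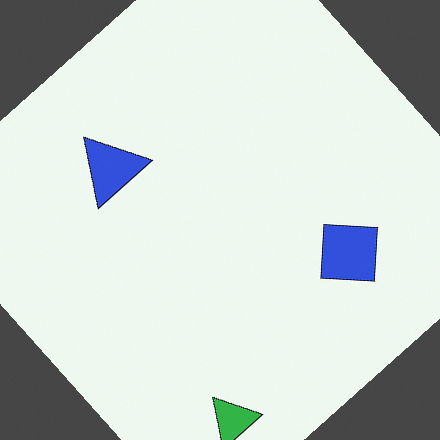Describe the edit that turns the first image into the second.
Rotated counter-clockwise by a large amount — several tens of degrees.

Every shape is tilted by the same angle and the image corners show triangular fill wedges — a whole-image rotation by a non-right angle.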